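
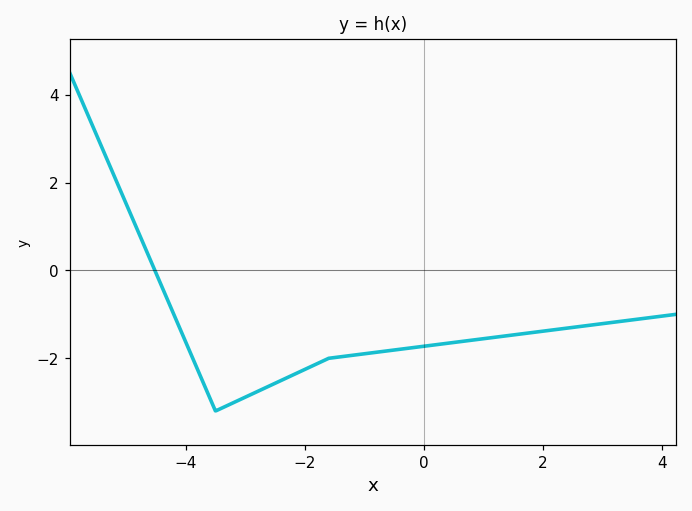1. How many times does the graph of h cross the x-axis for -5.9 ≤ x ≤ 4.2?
1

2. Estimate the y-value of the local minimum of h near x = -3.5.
-3.2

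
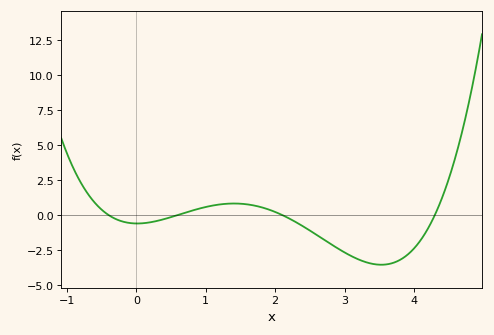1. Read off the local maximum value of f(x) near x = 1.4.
0.8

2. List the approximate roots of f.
-0.4, 0.6, 2.1, 4.3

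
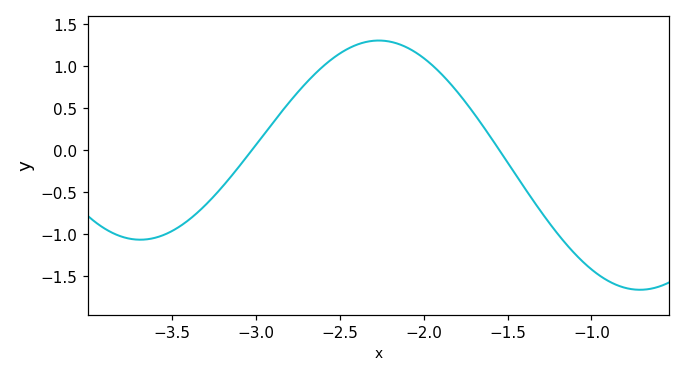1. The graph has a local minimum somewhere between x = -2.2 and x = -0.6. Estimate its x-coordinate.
-0.711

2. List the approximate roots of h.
-3.02, -1.55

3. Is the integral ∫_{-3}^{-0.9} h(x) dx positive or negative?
positive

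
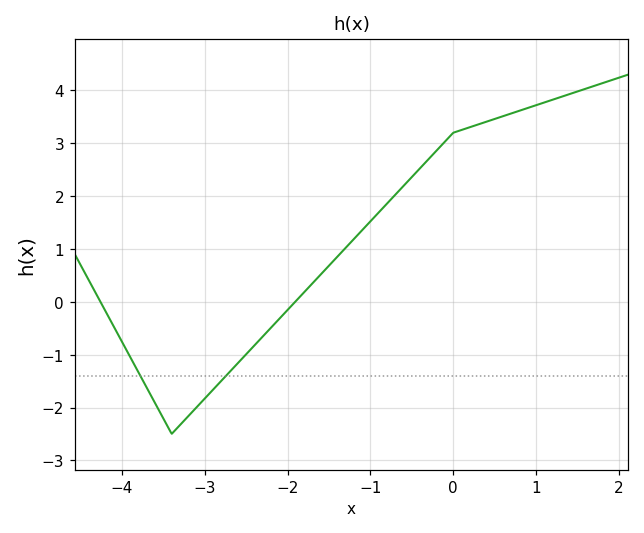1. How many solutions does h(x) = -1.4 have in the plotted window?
2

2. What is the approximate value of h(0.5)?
3.5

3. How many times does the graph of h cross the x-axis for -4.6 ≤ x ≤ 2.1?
2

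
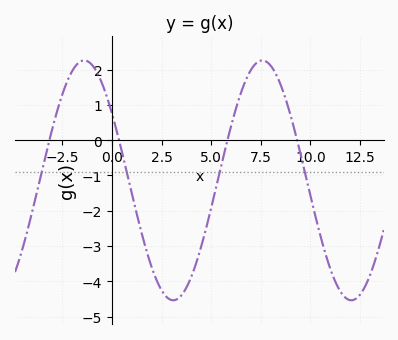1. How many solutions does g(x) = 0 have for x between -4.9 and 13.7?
4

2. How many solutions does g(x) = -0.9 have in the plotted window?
4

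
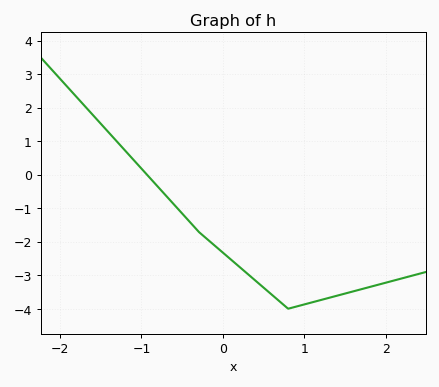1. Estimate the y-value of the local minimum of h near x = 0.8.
-4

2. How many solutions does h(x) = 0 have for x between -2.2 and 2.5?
1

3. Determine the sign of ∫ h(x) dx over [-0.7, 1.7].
negative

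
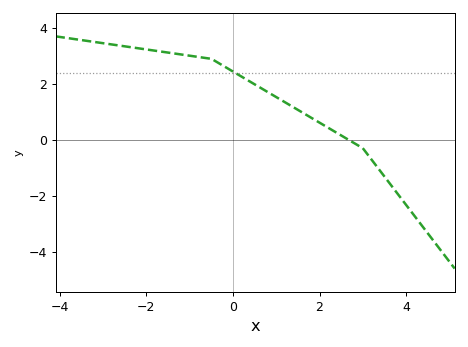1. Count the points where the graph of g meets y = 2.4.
1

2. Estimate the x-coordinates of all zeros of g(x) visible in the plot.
2.6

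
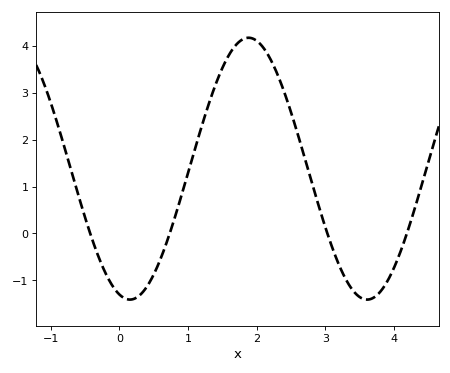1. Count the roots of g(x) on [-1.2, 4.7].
4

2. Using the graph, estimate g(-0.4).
-0.107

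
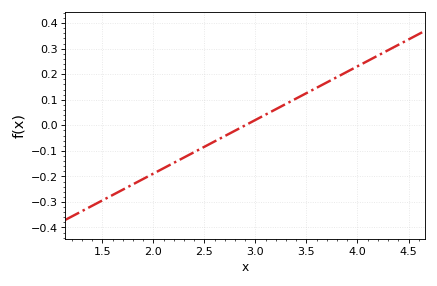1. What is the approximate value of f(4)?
0.23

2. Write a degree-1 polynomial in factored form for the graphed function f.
y = 0.21(x - 2.9)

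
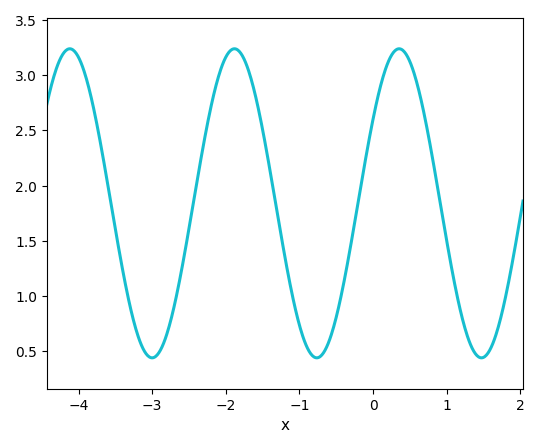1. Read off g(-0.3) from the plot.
1.47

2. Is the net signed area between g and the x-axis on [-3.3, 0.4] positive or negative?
positive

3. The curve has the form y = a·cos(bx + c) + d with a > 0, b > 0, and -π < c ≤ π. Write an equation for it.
y = 1.4cos(2.81x - 0.992) + 1.84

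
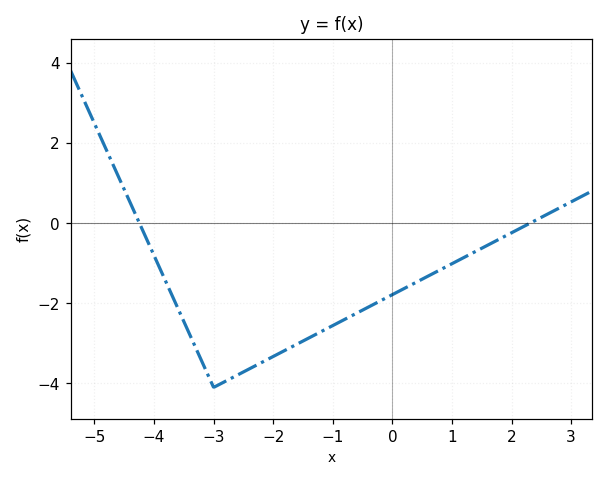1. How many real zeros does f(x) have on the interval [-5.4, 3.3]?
2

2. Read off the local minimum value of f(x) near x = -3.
-4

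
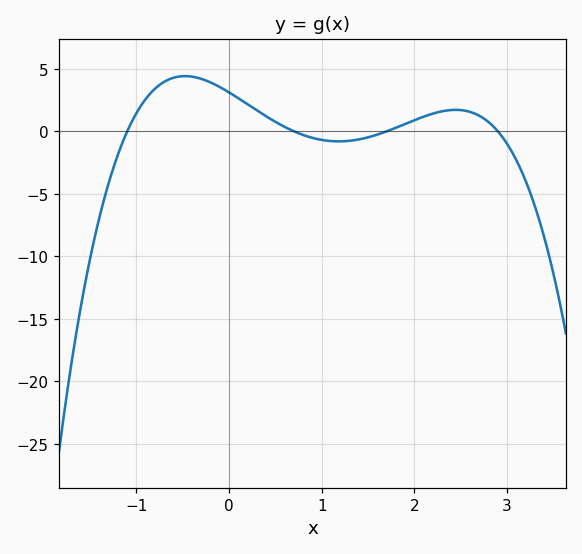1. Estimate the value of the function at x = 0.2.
2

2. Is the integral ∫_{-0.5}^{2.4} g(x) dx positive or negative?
positive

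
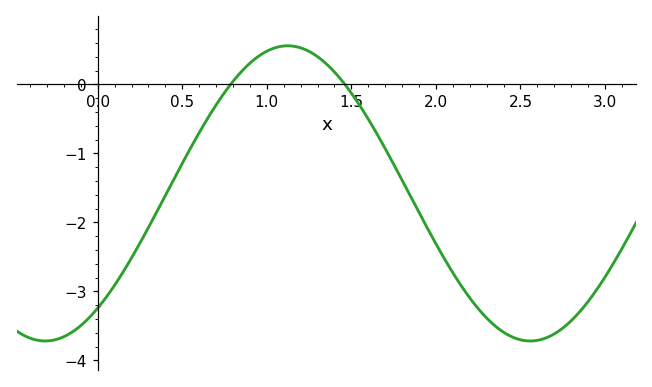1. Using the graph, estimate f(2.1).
-2.7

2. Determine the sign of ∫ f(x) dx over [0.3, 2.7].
negative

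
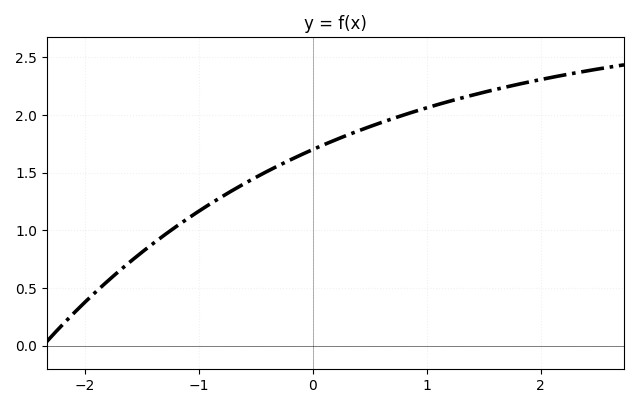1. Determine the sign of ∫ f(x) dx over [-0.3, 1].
positive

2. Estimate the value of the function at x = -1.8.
0.55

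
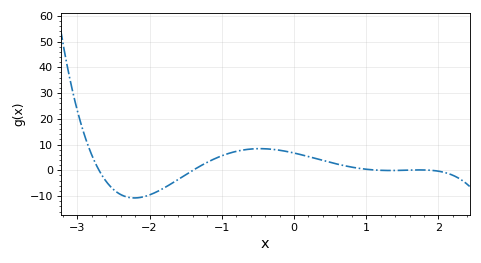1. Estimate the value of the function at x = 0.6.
2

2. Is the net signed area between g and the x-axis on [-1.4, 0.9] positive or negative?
positive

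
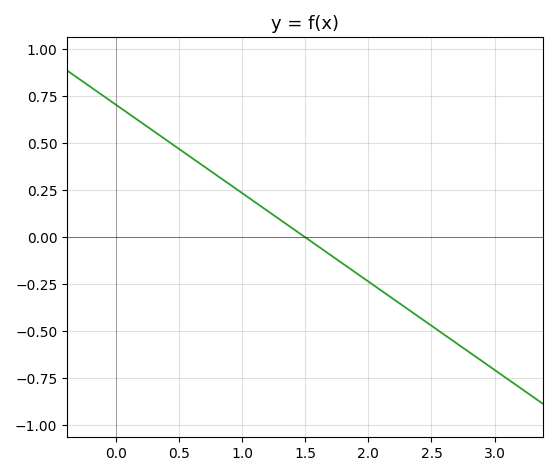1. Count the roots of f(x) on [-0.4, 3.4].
1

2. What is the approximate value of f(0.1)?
0.658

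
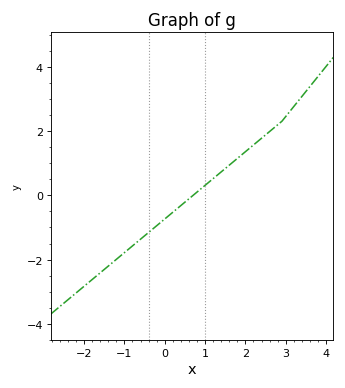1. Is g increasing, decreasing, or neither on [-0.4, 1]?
increasing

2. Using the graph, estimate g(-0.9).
-1.68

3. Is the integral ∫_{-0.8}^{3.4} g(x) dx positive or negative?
positive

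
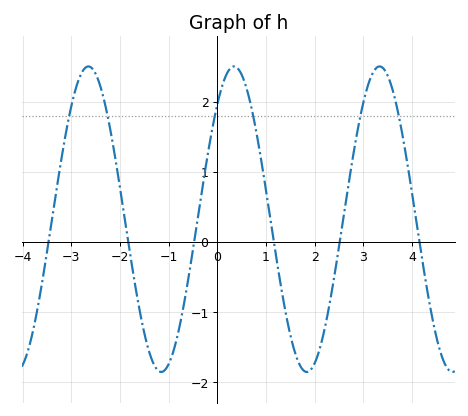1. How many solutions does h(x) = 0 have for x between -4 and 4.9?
6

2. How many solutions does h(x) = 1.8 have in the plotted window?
6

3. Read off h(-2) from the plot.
0.8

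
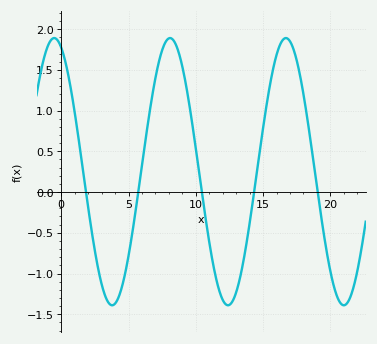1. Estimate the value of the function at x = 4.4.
-1.23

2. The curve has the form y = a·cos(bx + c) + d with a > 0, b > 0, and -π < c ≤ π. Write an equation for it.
y = 1.64cos(0.73x + 0.38) + 0.25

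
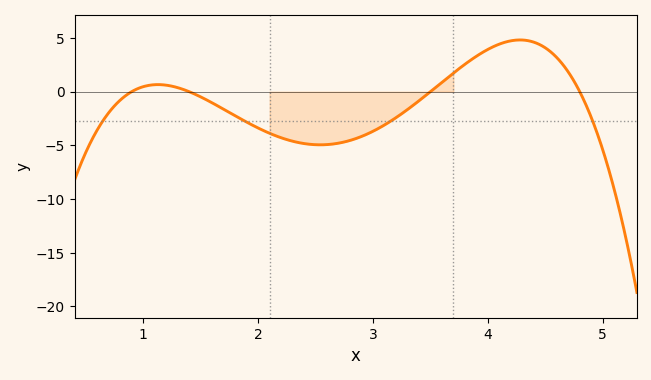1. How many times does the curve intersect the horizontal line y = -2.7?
4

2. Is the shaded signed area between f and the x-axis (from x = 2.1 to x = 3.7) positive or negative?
negative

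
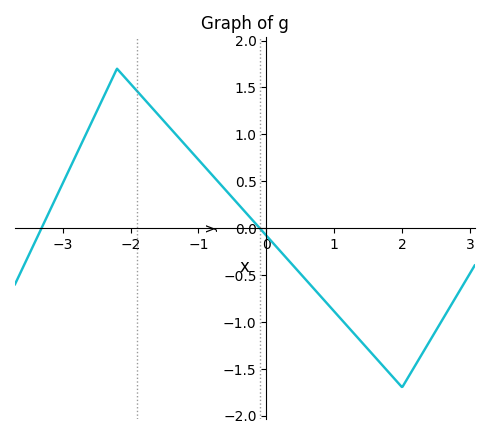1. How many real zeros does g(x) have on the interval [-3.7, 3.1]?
2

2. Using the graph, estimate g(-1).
0.75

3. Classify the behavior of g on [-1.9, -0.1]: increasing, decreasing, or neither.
decreasing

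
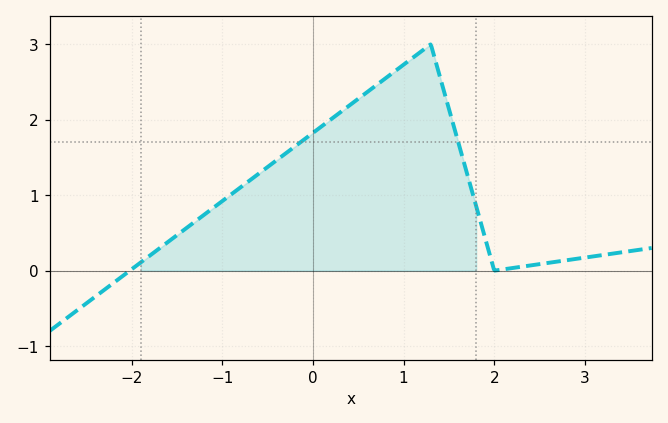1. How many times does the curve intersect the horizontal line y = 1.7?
2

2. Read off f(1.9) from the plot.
0.429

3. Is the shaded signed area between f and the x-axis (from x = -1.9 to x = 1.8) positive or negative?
positive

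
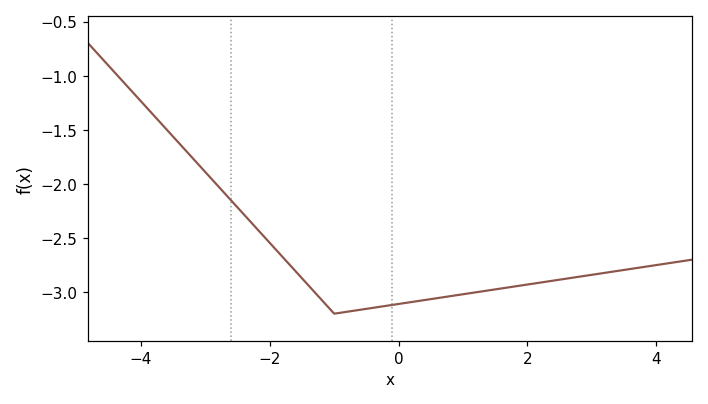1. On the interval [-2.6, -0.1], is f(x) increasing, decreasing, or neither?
neither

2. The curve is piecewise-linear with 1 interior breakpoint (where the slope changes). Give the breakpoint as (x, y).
(-1, -3.2)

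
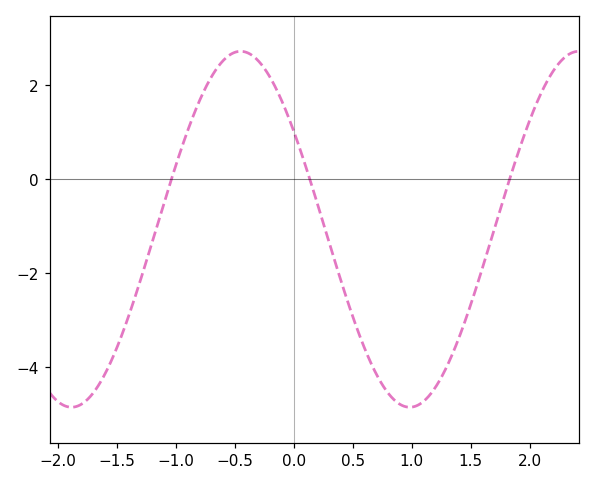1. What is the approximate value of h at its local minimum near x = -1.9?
-4.86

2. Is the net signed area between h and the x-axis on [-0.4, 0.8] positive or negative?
negative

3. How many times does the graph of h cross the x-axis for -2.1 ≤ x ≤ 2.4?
3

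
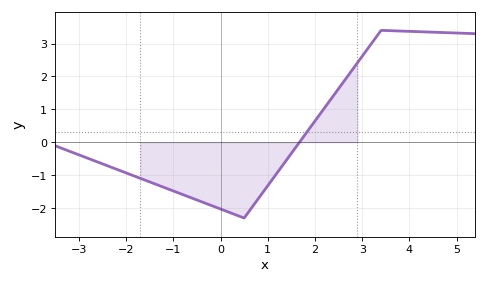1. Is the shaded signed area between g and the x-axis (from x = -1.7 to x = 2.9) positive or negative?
negative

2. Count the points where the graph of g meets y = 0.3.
1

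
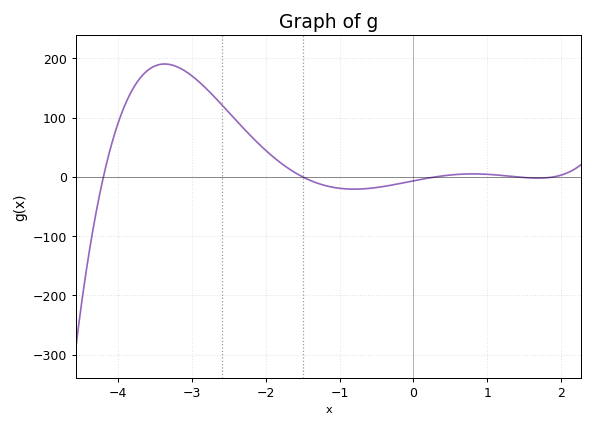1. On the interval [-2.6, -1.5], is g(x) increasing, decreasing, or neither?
decreasing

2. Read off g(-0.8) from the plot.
-20.7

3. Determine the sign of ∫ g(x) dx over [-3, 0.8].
positive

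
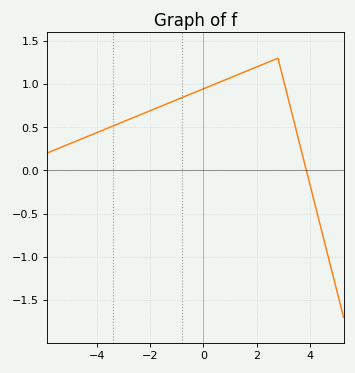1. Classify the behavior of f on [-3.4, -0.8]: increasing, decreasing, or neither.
increasing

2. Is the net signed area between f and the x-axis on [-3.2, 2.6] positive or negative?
positive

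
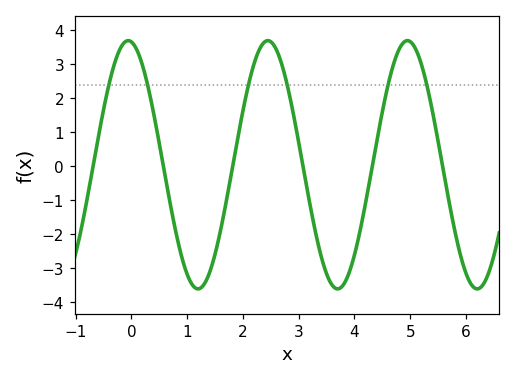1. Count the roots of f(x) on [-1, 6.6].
6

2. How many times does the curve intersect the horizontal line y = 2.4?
6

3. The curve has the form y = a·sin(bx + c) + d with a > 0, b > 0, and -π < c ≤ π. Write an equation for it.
y = 3.65sin(2.51x + 1.71) + 0.05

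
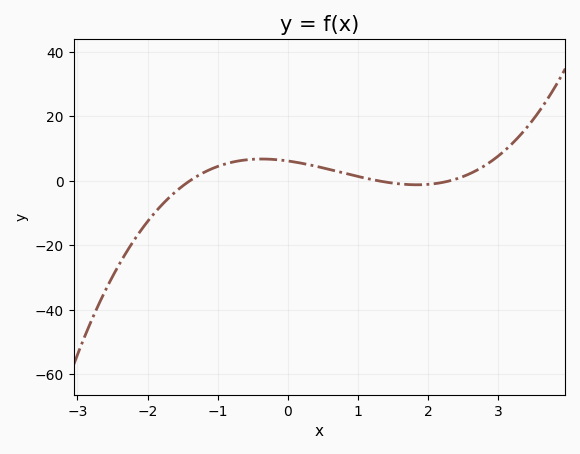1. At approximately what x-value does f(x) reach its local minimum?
1.8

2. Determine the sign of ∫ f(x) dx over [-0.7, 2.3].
positive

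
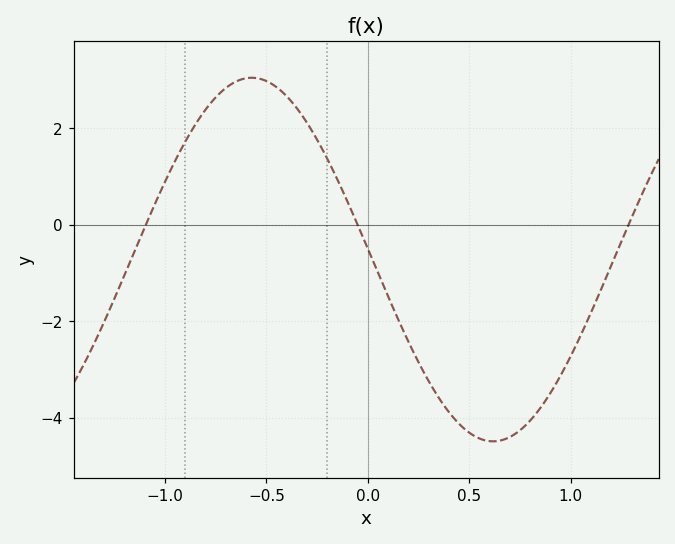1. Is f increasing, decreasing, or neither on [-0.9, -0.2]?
neither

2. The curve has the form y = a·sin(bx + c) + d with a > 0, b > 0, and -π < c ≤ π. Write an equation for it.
y = 3.77sin(2.6x + 3.1) - 0.72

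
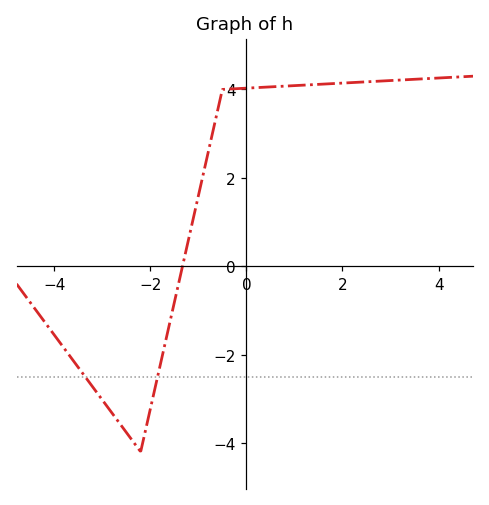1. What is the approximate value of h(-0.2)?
4.02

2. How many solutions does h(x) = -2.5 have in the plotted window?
2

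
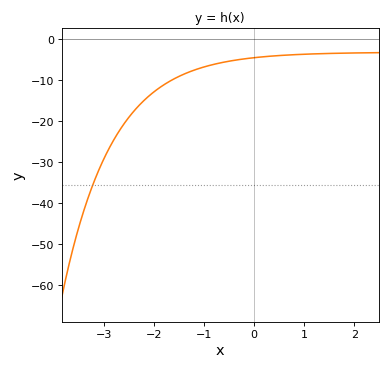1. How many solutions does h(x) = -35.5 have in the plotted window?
1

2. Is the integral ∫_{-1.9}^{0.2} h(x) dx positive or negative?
negative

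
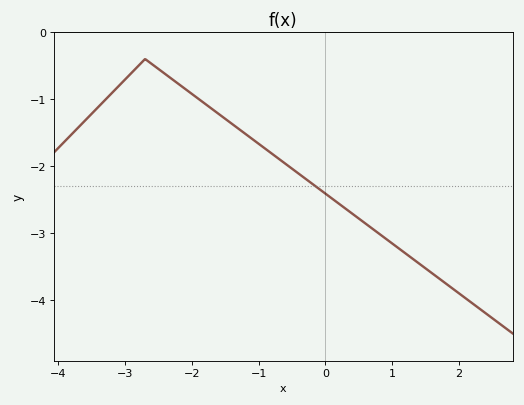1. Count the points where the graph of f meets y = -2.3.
1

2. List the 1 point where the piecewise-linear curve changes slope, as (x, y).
(-2.7, -0.4)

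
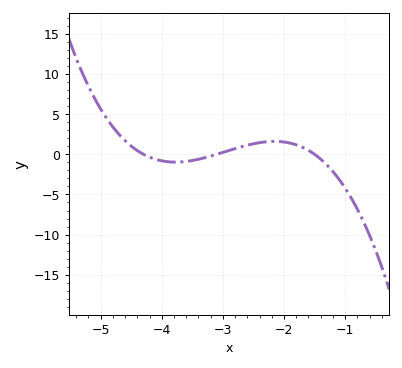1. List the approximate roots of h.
-4.3, -3.1, -1.5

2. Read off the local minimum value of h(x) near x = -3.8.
-1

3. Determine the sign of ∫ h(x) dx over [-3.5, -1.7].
positive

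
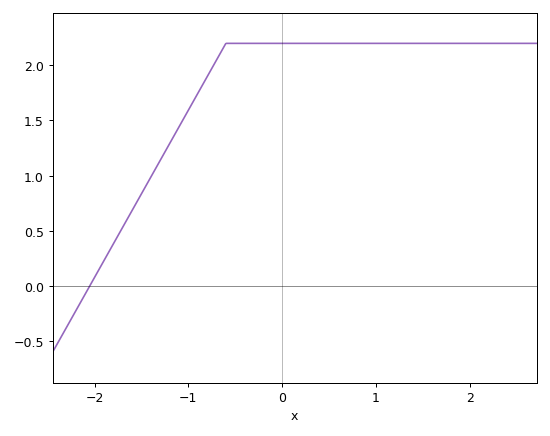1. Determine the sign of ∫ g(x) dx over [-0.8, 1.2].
positive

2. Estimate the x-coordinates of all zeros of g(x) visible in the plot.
-2.05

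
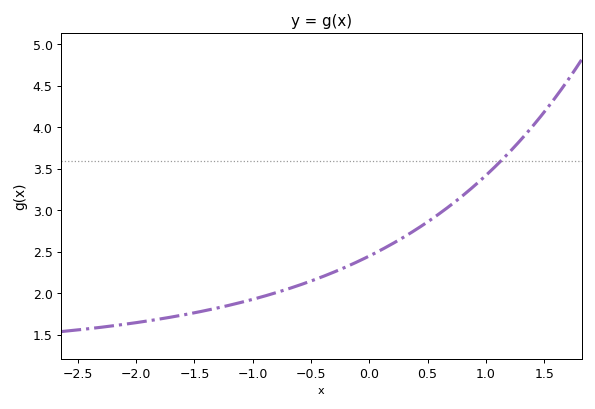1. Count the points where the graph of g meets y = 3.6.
1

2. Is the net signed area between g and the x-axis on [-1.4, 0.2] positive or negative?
positive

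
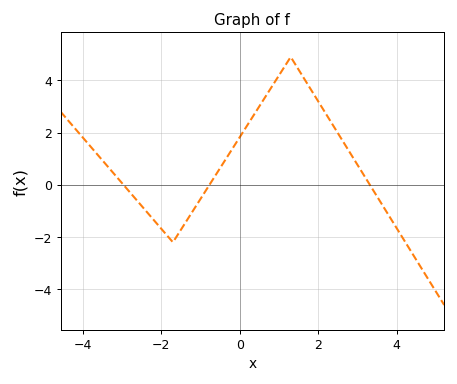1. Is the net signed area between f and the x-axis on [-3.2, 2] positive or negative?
positive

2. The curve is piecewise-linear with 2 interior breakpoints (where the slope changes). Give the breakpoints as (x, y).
(-1.7, -2.2); (1.3, 4.9)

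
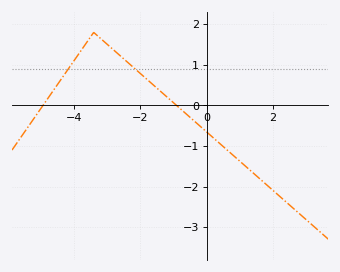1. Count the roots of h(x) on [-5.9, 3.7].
2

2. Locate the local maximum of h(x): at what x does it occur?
-3.4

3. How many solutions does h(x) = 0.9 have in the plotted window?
2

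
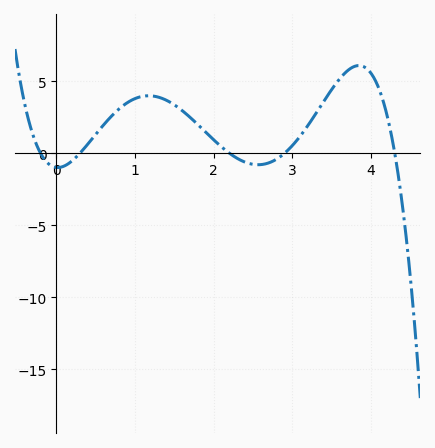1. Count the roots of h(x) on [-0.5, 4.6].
5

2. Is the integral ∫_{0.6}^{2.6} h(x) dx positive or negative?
positive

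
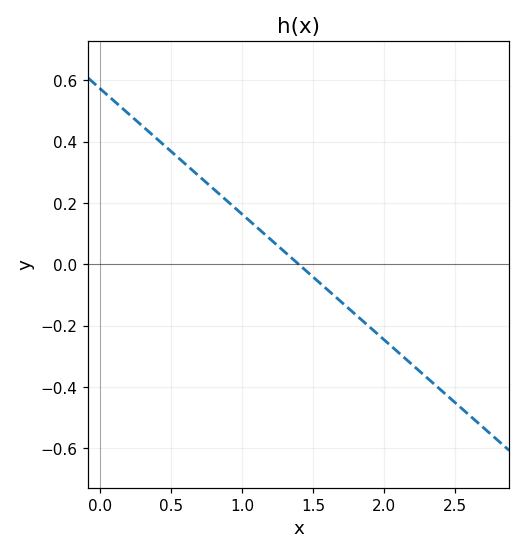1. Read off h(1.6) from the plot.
-0.082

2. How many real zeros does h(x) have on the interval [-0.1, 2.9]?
1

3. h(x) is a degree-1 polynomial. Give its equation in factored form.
y = -0.41(x - 1.4)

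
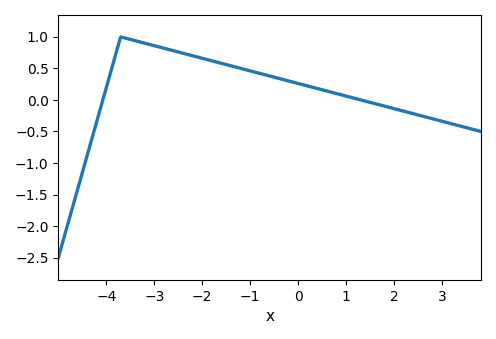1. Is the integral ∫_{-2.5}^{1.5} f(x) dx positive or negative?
positive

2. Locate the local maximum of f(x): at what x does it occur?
-3.6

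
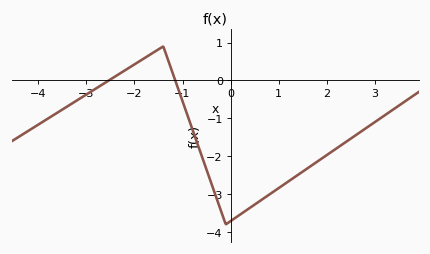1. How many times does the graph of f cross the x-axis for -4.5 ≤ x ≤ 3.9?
2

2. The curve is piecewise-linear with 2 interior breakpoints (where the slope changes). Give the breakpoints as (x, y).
(-1.4, 0.9); (-0.1, -3.8)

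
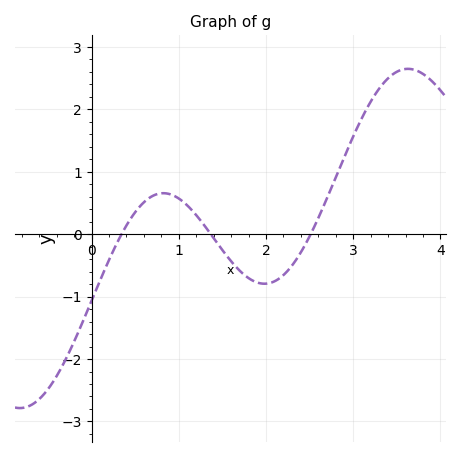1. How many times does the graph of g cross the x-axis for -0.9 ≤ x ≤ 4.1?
3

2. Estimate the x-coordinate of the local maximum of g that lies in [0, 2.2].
0.823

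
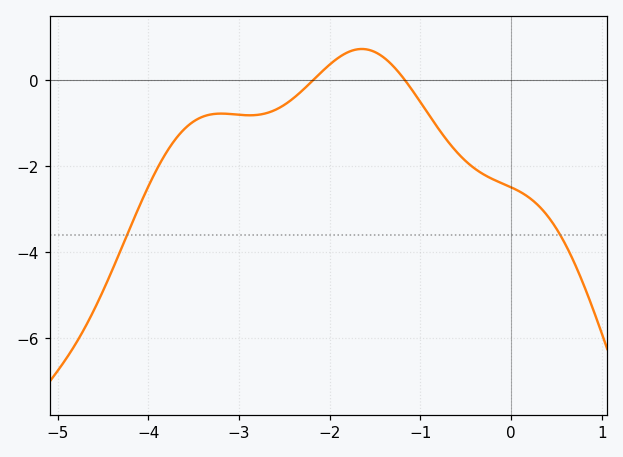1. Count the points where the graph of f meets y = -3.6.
2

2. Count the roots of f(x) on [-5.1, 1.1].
2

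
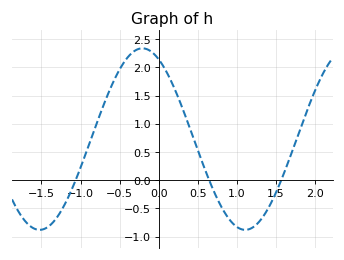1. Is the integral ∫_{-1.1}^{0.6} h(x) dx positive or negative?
positive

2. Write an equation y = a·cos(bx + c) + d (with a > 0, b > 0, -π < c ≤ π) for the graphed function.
y = 1.61cos(2.4x + 0.5) + 0.73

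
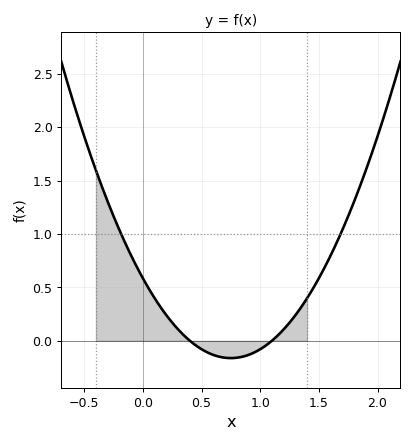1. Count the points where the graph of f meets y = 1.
2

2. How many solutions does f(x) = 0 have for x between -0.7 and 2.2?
2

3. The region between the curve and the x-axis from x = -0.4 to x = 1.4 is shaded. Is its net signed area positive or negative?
positive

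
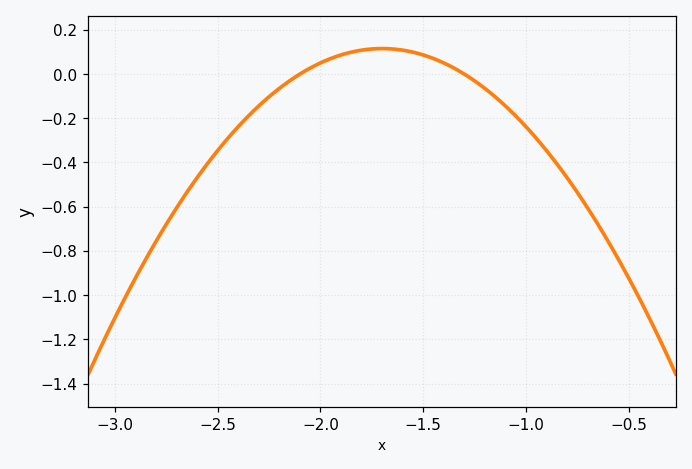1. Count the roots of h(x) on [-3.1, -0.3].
2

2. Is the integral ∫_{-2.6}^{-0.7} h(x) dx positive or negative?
negative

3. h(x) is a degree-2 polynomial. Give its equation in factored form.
y = -0.72(x + 2.1)(x + 1.3)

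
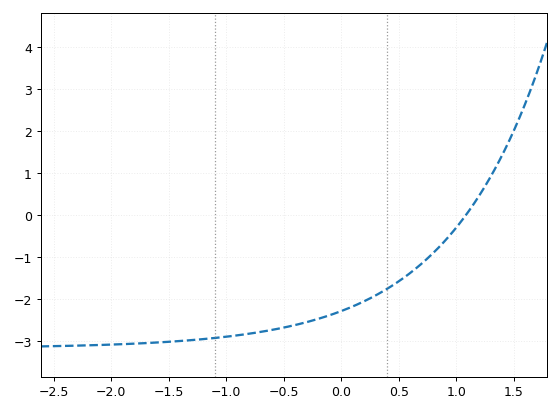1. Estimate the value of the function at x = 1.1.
0.062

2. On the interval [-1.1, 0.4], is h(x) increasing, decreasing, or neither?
increasing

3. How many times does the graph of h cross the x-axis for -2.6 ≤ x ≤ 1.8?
1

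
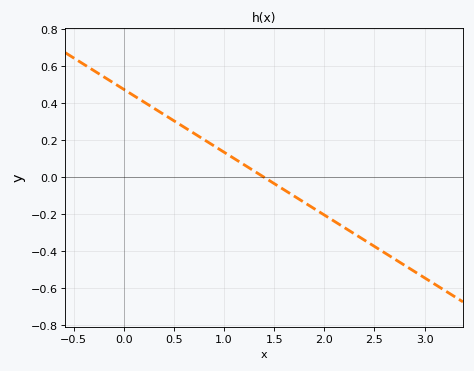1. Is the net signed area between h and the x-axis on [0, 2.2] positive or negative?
positive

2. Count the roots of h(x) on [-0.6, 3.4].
1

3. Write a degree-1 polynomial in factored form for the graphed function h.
y = -0.34(x - 1.4)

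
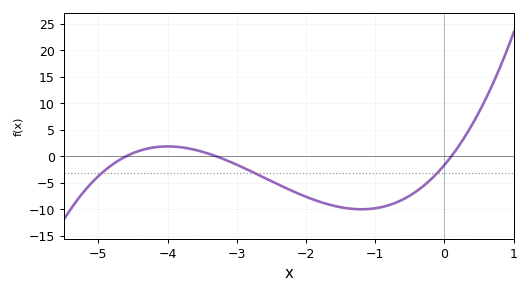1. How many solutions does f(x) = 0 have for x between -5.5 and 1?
3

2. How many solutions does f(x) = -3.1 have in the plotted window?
3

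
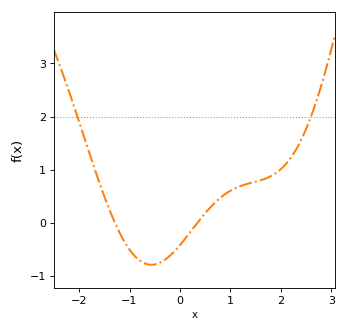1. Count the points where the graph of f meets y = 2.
2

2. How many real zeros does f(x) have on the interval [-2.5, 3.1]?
2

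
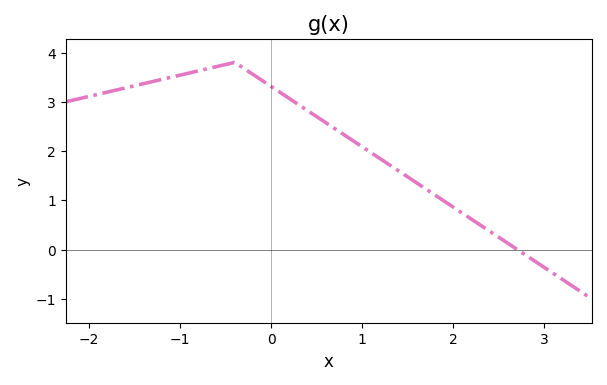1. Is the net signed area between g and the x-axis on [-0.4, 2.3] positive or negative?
positive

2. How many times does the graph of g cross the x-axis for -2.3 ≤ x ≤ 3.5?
1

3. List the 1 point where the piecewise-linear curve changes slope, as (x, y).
(-0.4, 3.8)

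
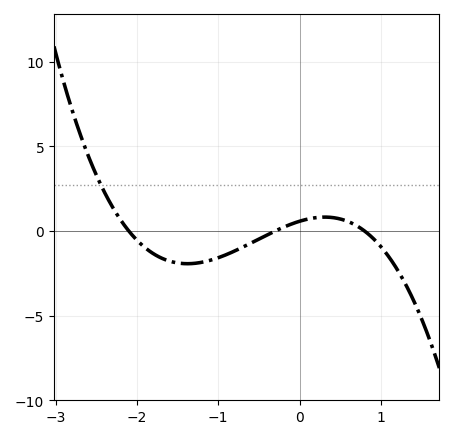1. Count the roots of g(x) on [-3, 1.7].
3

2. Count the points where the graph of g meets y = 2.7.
1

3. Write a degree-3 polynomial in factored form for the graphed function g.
y = -1.14(x + 2.1)(x + 0.3)(x - 0.8)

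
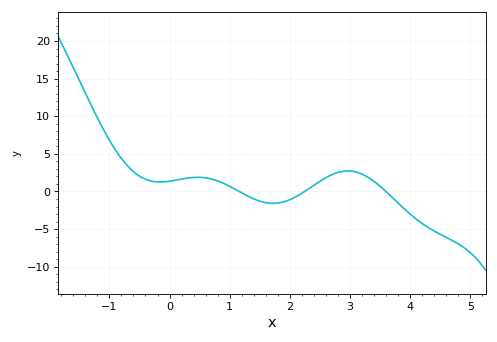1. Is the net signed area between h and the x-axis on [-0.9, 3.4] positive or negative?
positive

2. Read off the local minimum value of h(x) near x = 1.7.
-1.5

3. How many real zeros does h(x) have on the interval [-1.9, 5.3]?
3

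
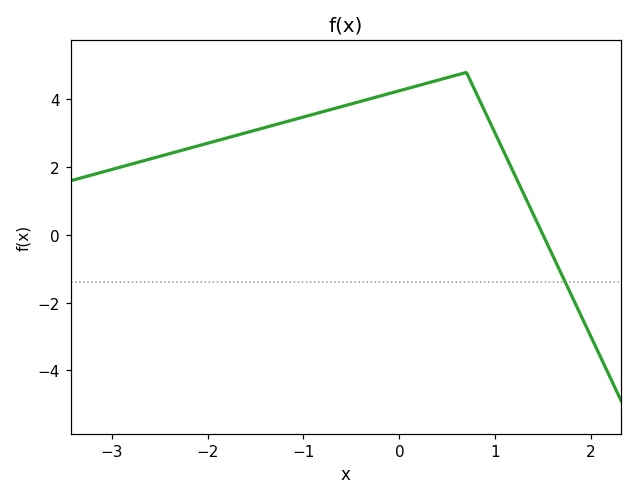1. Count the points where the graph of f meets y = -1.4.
1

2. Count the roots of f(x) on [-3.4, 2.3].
1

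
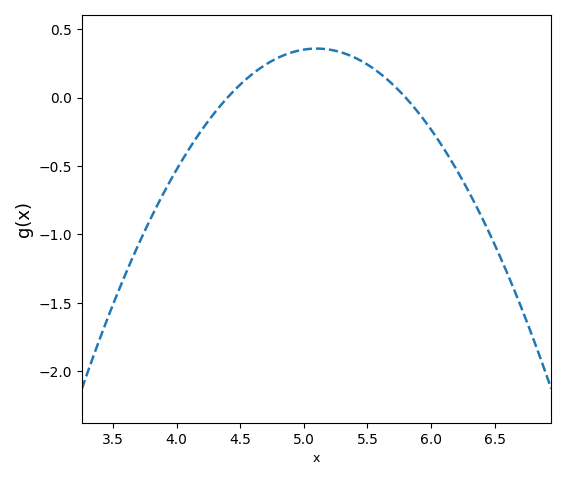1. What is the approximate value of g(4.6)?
0.2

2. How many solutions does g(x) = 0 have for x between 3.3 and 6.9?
2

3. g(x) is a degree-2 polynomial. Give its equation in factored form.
y = -0.73(x - 4.4)(x - 5.8)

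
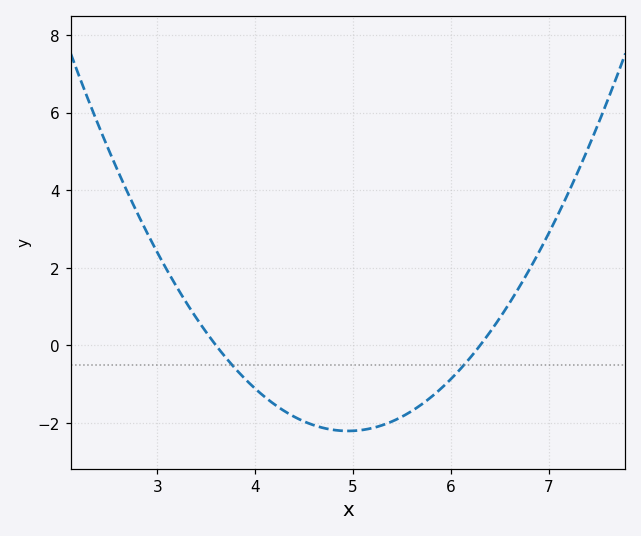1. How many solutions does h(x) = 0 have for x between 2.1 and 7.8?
2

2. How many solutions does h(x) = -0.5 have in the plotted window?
2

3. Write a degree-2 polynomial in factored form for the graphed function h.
y = 1.21(x - 3.6)(x - 6.3)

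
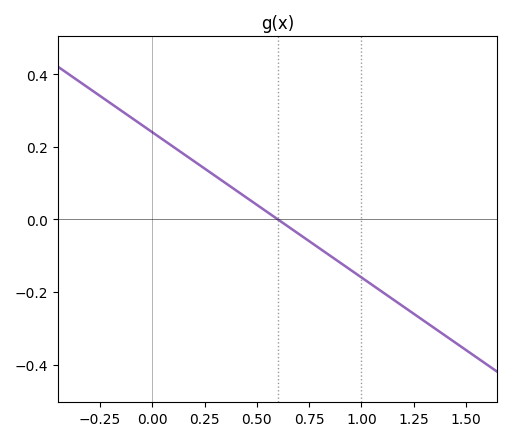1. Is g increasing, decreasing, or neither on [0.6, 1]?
decreasing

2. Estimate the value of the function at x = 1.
-0.16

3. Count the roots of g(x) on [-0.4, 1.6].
1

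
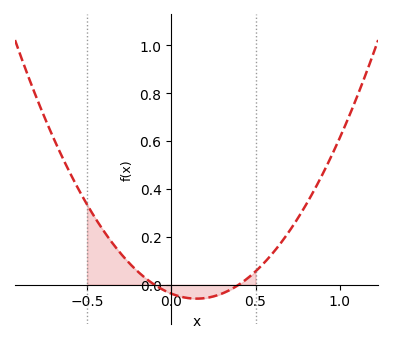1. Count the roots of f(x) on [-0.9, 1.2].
2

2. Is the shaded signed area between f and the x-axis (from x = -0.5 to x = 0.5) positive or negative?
positive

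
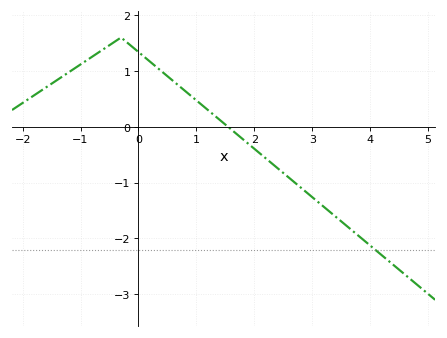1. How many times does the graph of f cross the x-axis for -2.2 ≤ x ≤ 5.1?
1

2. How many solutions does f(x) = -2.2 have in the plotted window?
1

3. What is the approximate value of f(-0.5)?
1.5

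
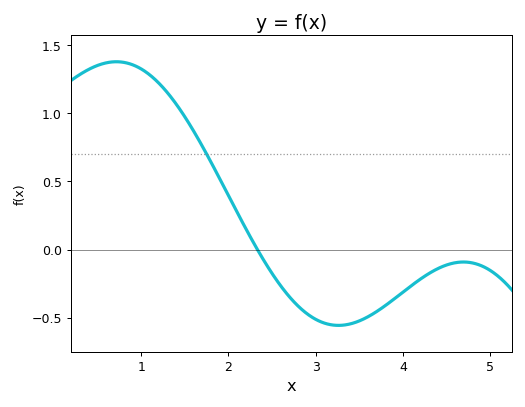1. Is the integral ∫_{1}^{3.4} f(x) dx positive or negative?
positive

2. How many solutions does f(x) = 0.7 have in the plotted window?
1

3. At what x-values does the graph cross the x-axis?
2.33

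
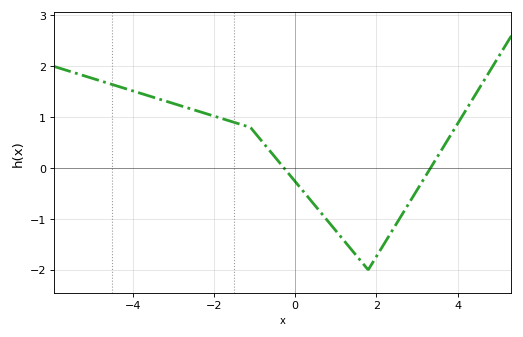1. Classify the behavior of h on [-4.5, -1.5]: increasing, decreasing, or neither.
decreasing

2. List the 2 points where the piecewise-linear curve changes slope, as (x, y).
(-1.1, 0.8); (1.8, -2)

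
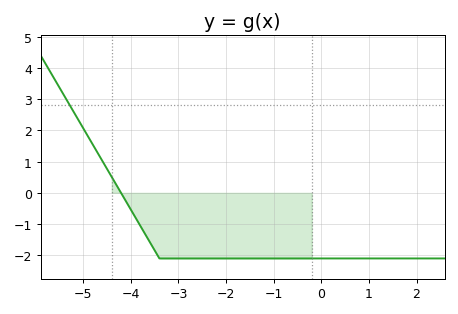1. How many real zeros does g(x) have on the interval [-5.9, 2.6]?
1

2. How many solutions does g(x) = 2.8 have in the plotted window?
1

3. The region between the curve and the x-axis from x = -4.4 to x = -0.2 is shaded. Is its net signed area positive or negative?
negative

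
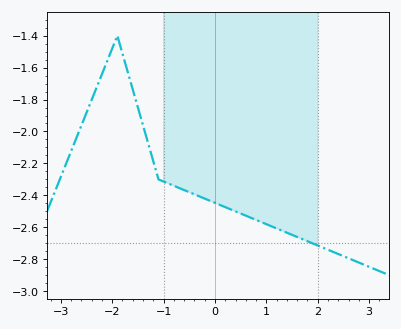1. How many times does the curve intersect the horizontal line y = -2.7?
1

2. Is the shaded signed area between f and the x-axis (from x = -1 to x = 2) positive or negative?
negative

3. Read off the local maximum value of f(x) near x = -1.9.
-1.4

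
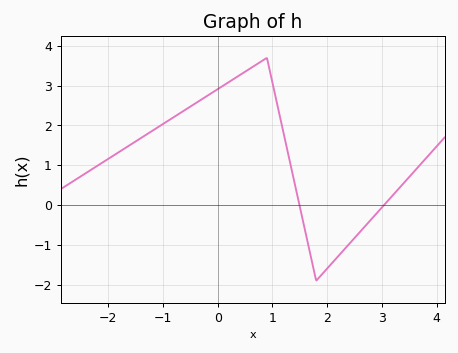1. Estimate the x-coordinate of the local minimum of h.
1.8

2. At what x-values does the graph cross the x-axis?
1.5, 3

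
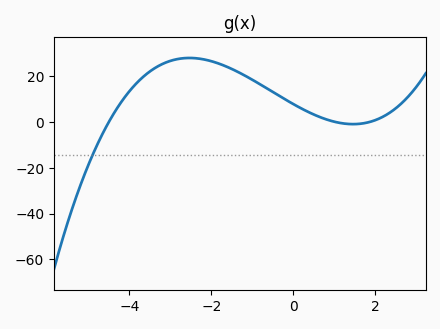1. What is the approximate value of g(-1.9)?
26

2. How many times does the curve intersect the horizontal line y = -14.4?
1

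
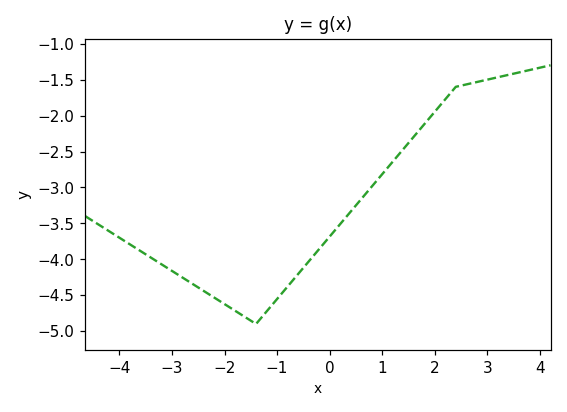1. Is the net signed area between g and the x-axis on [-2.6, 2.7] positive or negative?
negative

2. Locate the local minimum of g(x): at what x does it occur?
-1.4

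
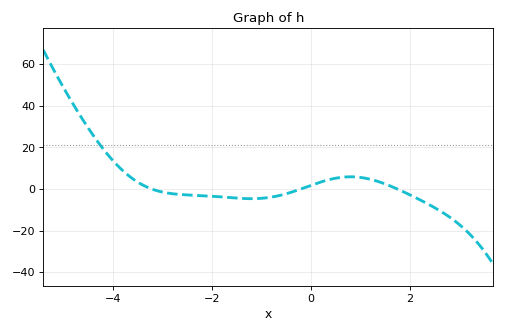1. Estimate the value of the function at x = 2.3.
-6.37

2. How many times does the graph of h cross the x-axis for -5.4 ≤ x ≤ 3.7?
3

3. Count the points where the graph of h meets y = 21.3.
1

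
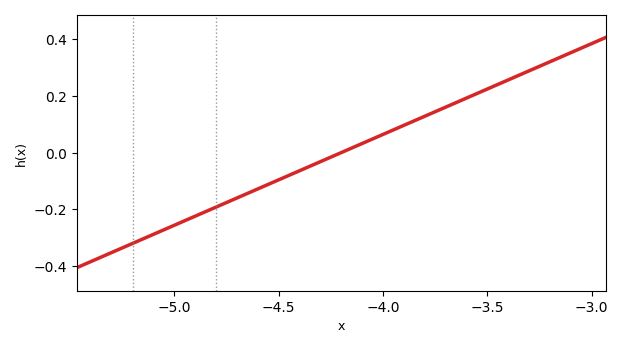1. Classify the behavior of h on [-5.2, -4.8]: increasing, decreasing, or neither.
increasing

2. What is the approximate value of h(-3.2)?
0.32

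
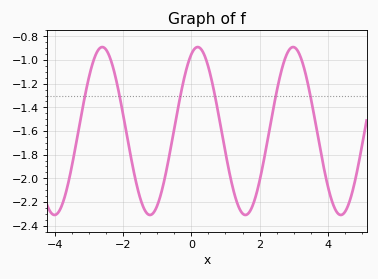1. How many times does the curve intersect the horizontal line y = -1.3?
6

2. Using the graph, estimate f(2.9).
-0.901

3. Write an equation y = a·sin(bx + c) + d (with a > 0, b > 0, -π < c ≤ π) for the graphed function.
y = 0.71sin(2.25x + 1.15) - 1.6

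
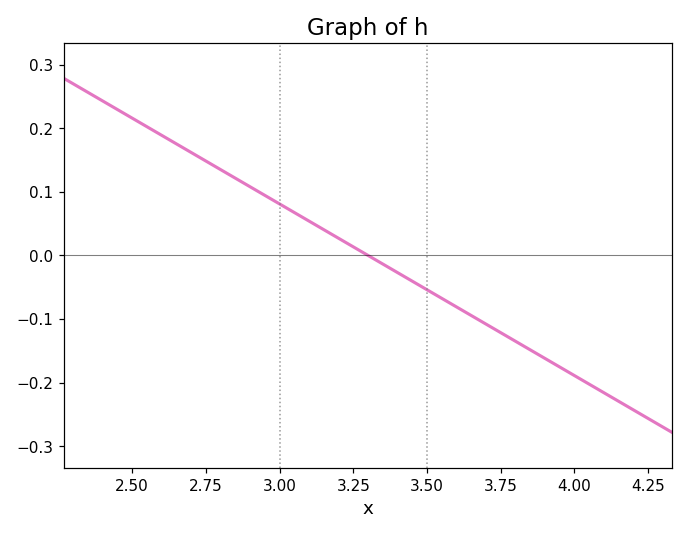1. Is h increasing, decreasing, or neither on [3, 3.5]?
decreasing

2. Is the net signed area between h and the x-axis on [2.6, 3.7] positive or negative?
positive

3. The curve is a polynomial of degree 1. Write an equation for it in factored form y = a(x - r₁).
y = -0.27(x - 3.3)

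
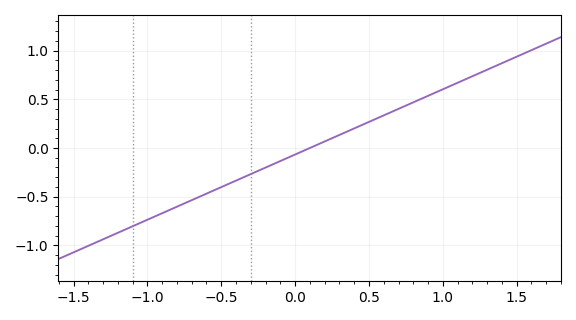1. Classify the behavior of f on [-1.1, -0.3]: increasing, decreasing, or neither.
increasing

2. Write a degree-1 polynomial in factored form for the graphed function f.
y = 0.67(x - 0.1)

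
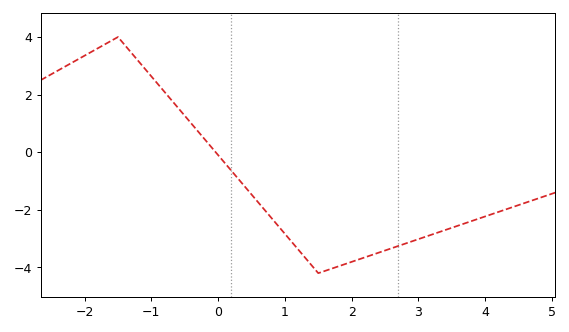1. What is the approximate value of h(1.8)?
-4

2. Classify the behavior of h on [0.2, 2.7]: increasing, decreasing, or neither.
neither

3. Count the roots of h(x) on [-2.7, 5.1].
1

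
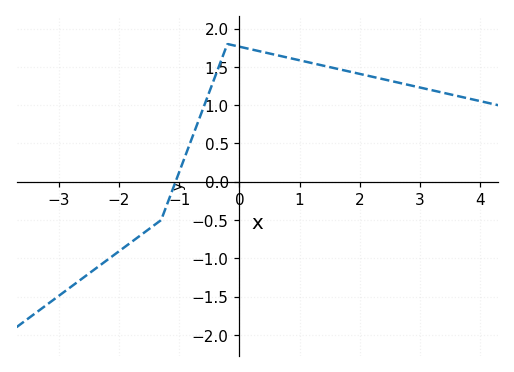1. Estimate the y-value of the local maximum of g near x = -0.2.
1.8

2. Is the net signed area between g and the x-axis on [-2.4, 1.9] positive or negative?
positive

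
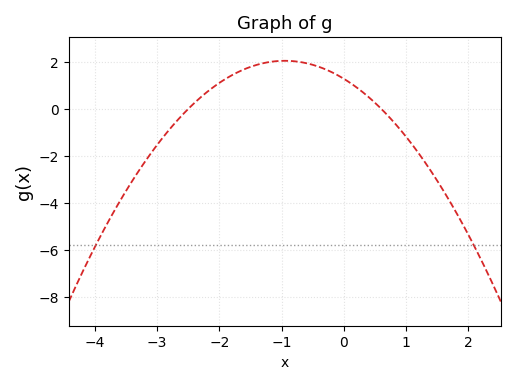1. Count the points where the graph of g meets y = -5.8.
2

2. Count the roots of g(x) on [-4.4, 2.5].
2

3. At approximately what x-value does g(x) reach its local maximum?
-0.95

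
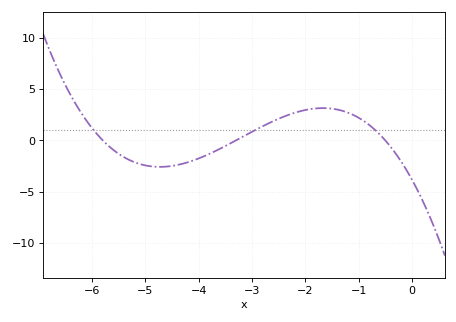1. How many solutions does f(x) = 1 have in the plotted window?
3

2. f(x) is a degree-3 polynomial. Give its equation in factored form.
y = -0.4(x + 5.8)(x + 3.3)(x + 0.5)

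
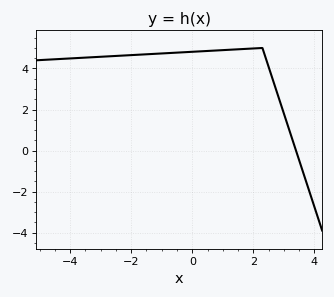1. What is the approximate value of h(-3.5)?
4.53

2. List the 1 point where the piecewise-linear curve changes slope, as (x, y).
(2.3, 5)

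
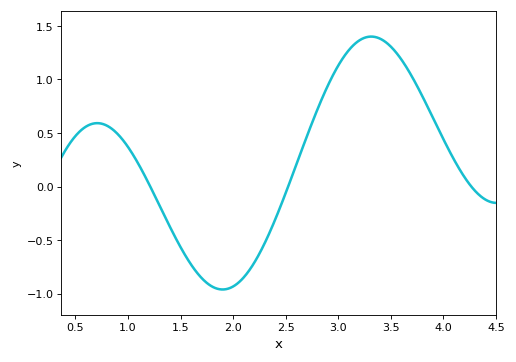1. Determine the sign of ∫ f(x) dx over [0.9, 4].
positive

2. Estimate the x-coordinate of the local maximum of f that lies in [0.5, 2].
0.7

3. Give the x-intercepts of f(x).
1.2, 2.5, 4.3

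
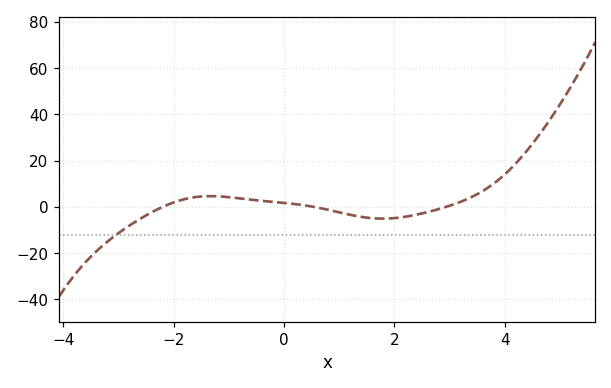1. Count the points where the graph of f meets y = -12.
1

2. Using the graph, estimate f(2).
-4.82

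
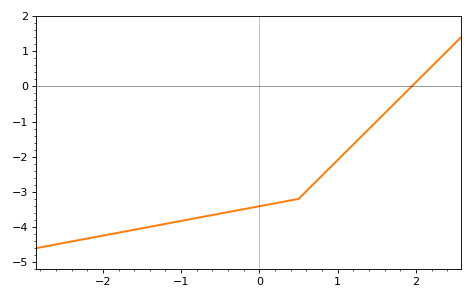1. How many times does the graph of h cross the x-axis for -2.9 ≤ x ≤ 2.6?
1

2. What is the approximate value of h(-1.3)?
-3.95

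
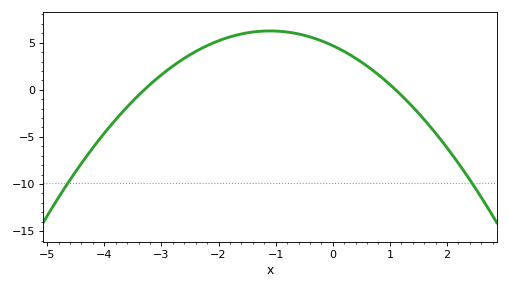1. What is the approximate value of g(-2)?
5.2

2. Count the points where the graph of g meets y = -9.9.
2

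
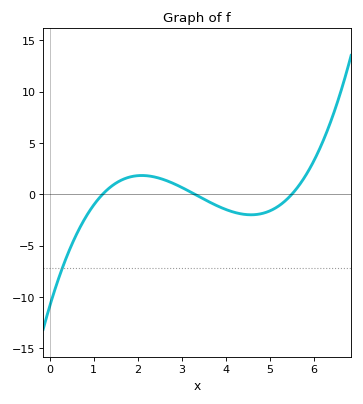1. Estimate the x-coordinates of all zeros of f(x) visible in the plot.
1.2, 3.3, 5.5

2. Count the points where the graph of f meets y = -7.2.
1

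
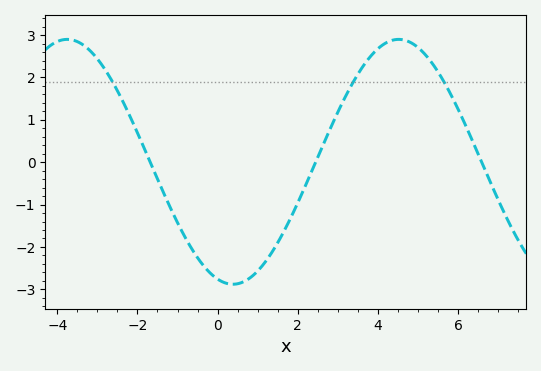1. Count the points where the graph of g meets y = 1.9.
3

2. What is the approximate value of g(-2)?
0.7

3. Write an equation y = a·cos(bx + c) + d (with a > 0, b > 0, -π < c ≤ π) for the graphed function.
y = 2.89cos(0.76x + 2.9) + 0.01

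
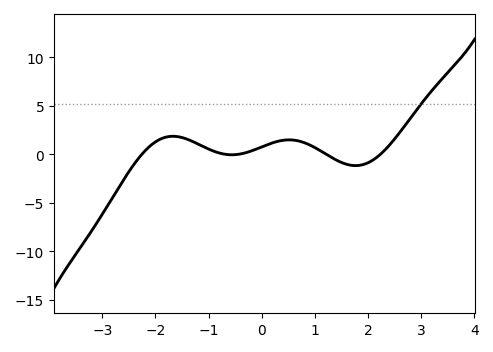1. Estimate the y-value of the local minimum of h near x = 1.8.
-1.16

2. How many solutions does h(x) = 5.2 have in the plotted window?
1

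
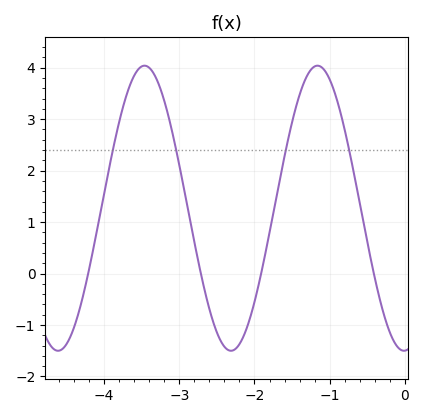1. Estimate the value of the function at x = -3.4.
4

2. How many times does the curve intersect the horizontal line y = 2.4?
4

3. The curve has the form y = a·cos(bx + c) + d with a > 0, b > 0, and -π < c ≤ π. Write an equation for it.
y = 2.77cos(2.73x - 3.11) + 1.27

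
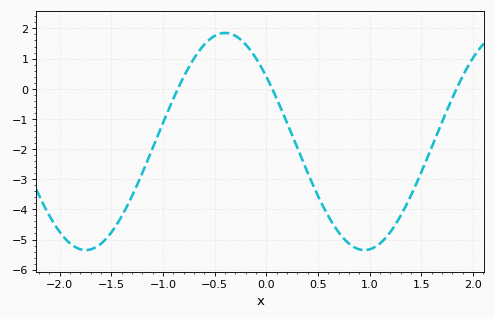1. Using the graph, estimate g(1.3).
-4.2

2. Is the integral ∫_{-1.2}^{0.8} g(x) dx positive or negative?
negative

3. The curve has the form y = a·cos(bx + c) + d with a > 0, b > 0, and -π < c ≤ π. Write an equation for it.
y = 3.6cos(2.3x + 0.93) - 1.75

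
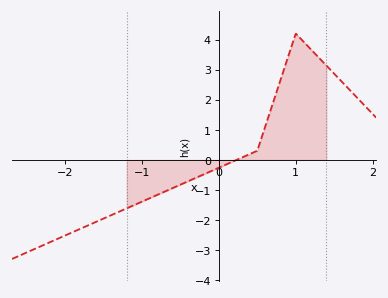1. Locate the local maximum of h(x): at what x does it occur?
1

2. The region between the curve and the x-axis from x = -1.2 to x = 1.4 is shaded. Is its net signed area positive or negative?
positive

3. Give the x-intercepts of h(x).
0.2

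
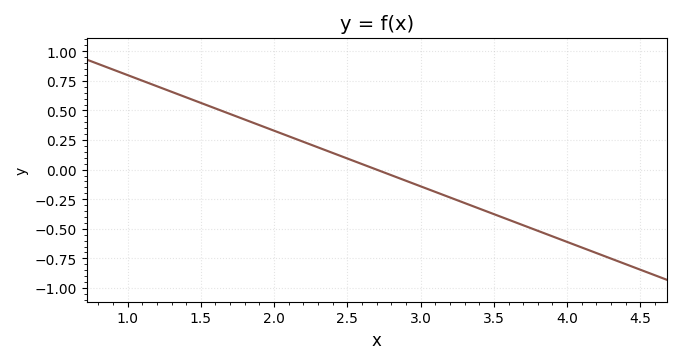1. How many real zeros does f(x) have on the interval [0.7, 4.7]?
1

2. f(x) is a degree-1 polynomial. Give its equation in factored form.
y = -0.47(x - 2.7)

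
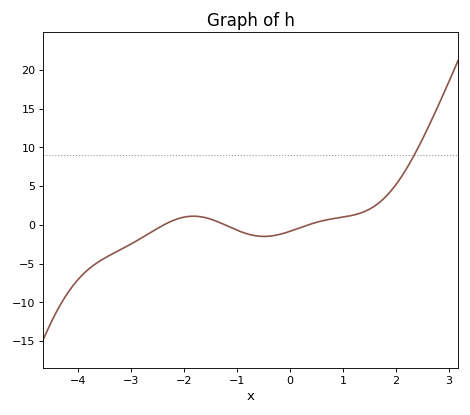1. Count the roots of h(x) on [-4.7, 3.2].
3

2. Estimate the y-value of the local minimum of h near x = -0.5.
-1.5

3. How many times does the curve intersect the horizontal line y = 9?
1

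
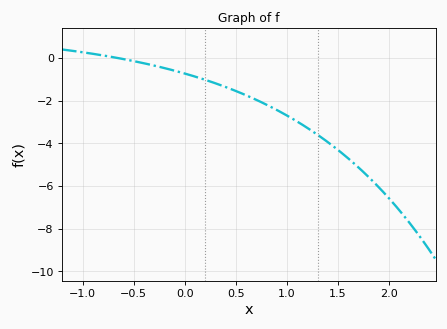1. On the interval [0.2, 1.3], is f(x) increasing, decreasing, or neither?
decreasing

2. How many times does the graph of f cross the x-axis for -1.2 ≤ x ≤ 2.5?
1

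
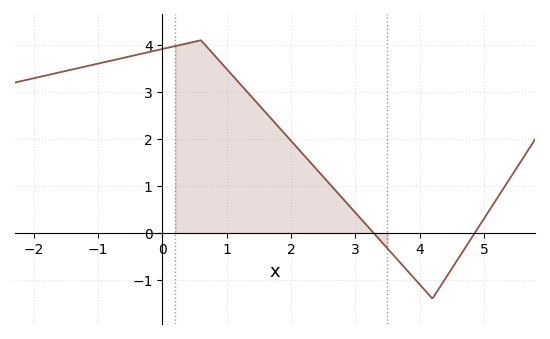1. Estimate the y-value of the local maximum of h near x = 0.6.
4.1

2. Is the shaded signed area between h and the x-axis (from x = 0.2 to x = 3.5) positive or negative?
positive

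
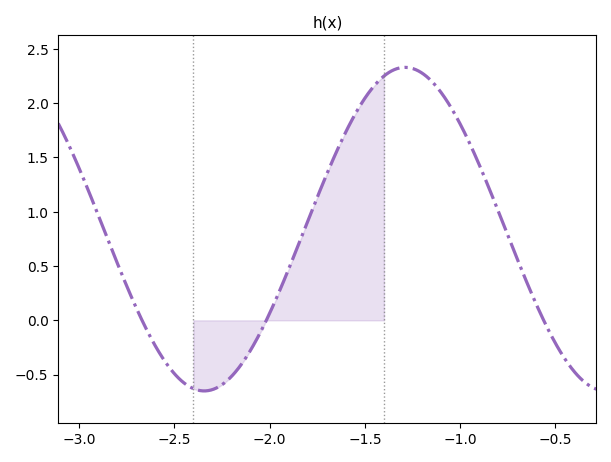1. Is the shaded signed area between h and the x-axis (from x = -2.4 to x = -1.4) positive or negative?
positive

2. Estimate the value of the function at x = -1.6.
1.74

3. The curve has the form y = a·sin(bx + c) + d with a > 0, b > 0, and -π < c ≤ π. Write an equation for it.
y = 1.49sin(2.98x - 0.87) + 0.84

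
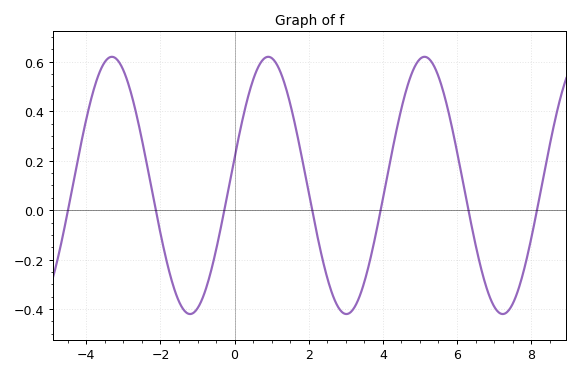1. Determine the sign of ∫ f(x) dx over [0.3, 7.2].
positive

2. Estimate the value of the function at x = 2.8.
-0.4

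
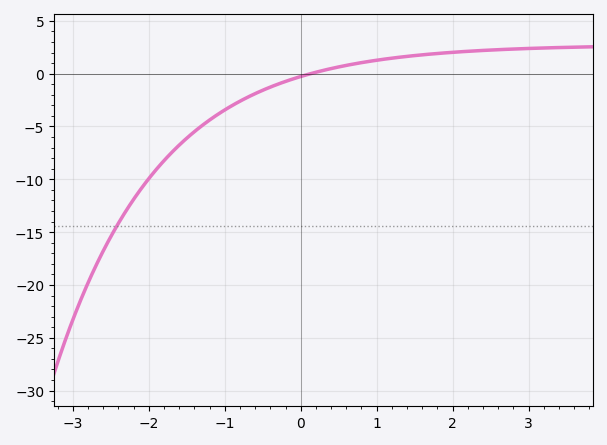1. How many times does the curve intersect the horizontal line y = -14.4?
1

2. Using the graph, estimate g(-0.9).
-3.01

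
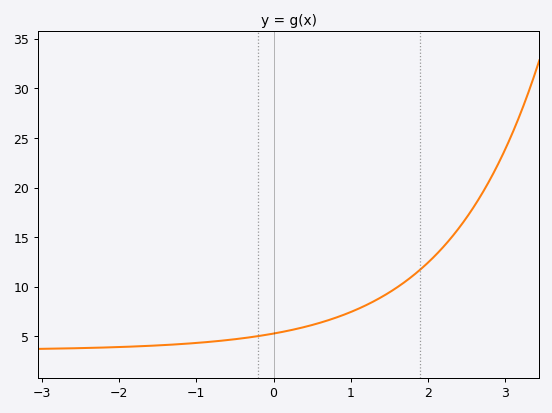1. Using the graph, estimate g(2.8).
20.8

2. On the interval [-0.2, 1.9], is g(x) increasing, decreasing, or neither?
increasing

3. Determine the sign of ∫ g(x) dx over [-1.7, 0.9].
positive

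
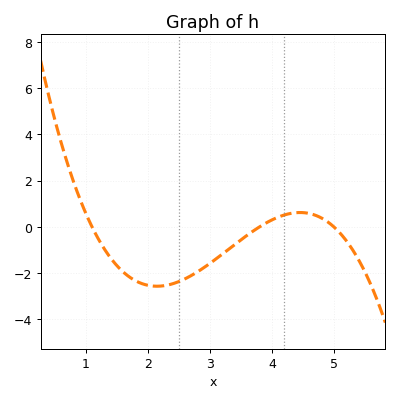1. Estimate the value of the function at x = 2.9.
-1.77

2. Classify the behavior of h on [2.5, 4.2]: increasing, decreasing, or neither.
increasing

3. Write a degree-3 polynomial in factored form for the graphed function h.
y = -0.52(x - 1.1)(x - 3.8)(x - 5)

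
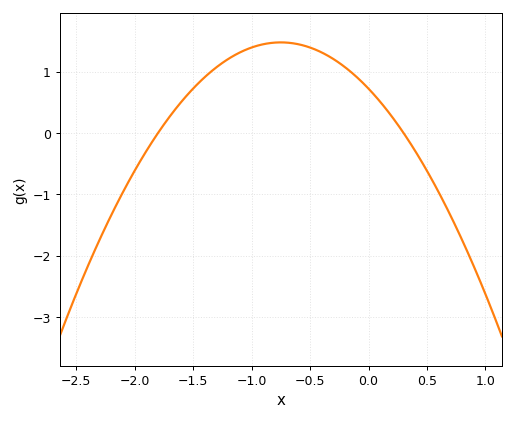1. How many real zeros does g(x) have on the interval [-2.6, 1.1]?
2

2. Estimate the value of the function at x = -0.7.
1.5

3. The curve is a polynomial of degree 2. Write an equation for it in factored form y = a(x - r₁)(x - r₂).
y = -1.34(x + 1.8)(x - 0.3)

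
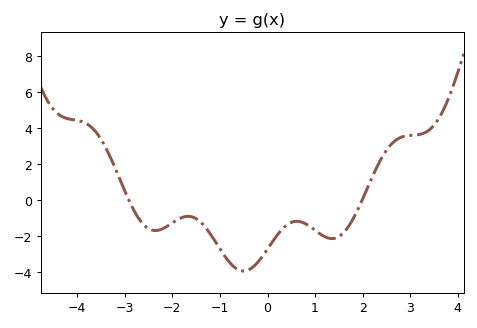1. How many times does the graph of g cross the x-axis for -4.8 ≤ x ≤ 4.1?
2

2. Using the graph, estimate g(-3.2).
1.76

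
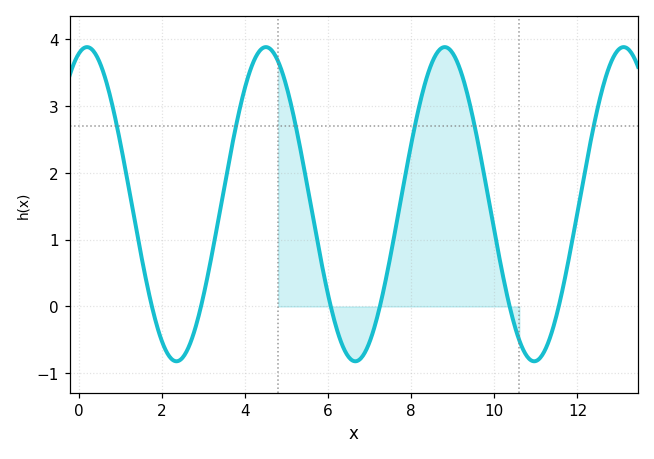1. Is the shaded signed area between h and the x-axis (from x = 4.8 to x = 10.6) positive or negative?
positive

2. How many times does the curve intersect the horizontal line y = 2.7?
6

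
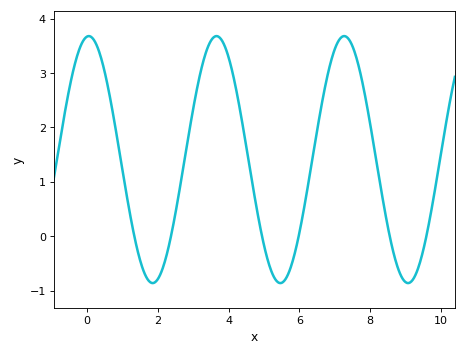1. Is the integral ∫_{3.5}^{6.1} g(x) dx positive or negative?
positive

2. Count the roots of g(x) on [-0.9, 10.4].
6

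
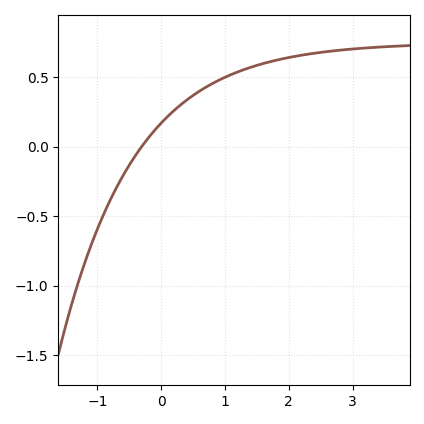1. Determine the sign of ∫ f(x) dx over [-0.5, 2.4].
positive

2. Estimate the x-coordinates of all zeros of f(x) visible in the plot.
-0.3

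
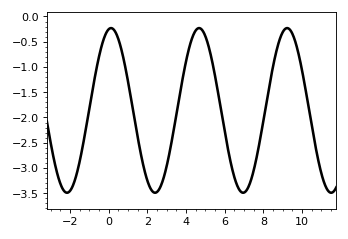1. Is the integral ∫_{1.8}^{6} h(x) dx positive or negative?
negative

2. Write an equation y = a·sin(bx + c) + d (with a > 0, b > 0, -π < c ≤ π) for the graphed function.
y = 1.63sin(1.38x + 1.4) - 1.86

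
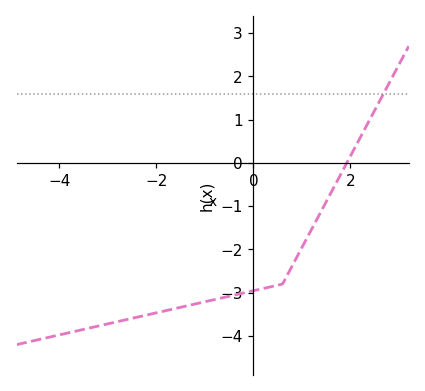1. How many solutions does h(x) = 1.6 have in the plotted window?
1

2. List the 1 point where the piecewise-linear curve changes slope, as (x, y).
(0.6, -2.8)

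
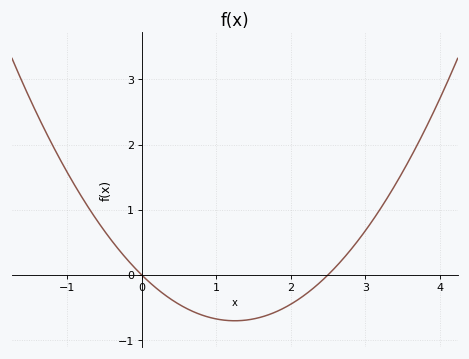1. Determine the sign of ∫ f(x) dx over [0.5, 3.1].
negative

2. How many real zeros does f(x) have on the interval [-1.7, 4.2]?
2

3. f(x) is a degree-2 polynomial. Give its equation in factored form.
y = 0.45(x - 0)(x - 2.5)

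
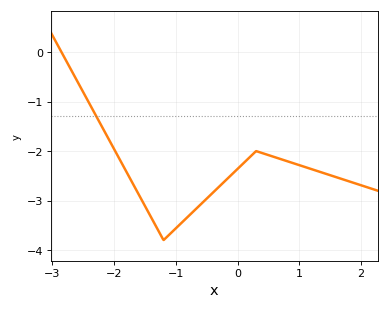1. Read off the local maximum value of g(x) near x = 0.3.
-2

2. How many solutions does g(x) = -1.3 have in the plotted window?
1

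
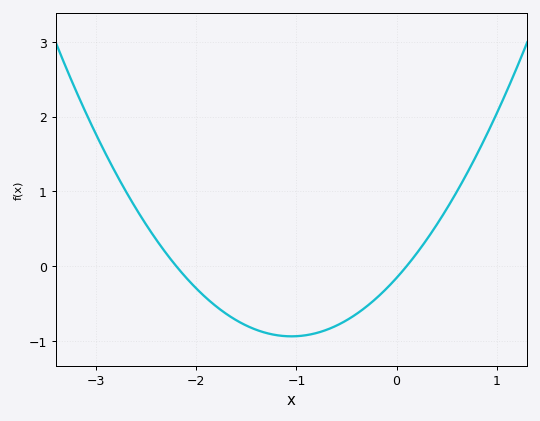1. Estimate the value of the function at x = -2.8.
1.24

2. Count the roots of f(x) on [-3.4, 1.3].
2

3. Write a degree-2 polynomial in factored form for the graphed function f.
y = 0.71(x + 2.2)(x - 0.1)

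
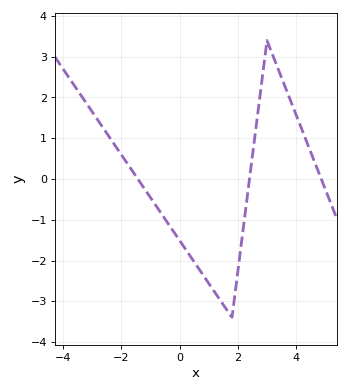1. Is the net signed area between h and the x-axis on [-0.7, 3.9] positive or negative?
negative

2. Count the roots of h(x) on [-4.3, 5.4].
3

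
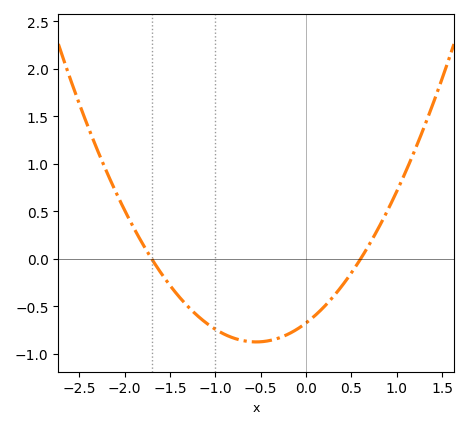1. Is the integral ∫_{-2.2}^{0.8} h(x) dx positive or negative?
negative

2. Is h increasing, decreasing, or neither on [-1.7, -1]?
decreasing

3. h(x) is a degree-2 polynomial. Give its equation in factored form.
y = 0.66(x + 1.7)(x - 0.6)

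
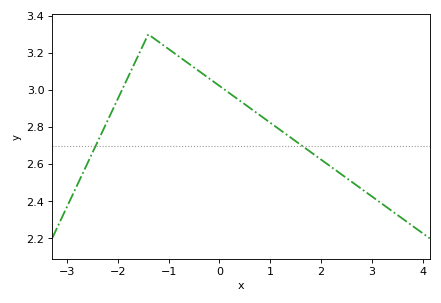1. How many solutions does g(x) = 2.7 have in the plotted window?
2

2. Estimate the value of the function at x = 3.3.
2.37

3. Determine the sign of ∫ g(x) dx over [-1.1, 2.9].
positive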